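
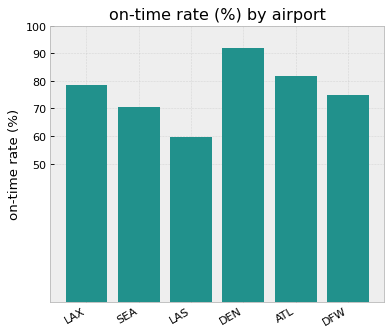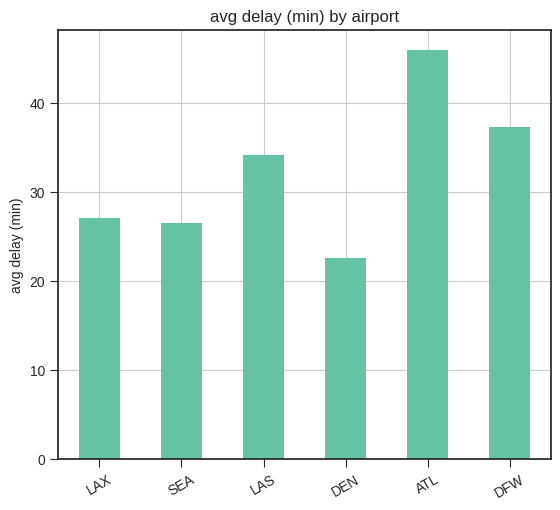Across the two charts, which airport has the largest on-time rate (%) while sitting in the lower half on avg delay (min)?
Chart 2 median avg delay (min) ≈ 30; below-median airports: LAX, SEA, DEN. Among those, DEN has the highest on-time rate (%) (≈ 90).

DEN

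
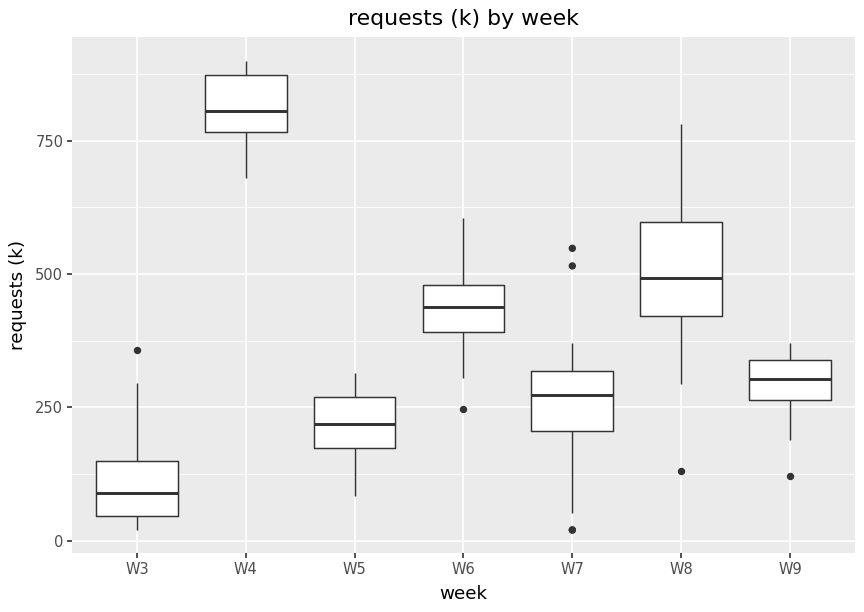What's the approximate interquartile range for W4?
≈ 100

Q3 ≈ 900, Q1 ≈ 800; IQR ≈ 100.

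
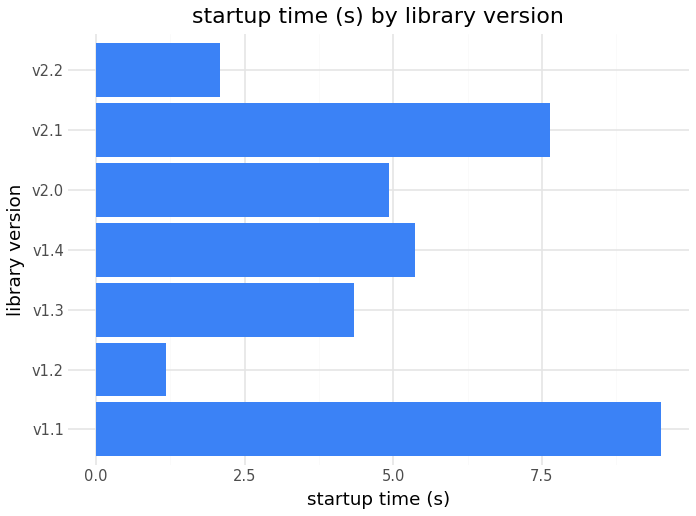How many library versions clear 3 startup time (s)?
5

Above 3: v1.1, v1.3, v1.4, v2.0, v2.1.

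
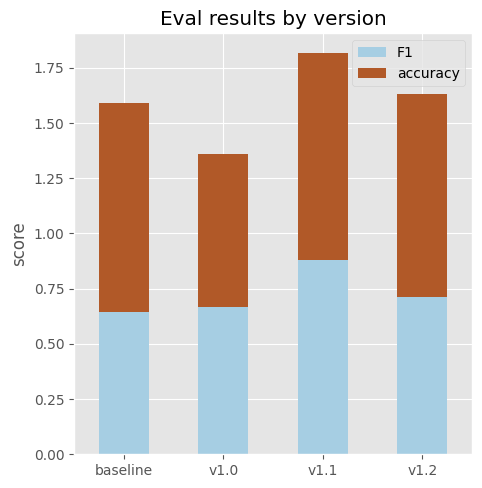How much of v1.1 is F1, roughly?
≈ 0.8

F1 top ≈ 0.8, bottom ≈ 0.0; segment ≈ 0.8.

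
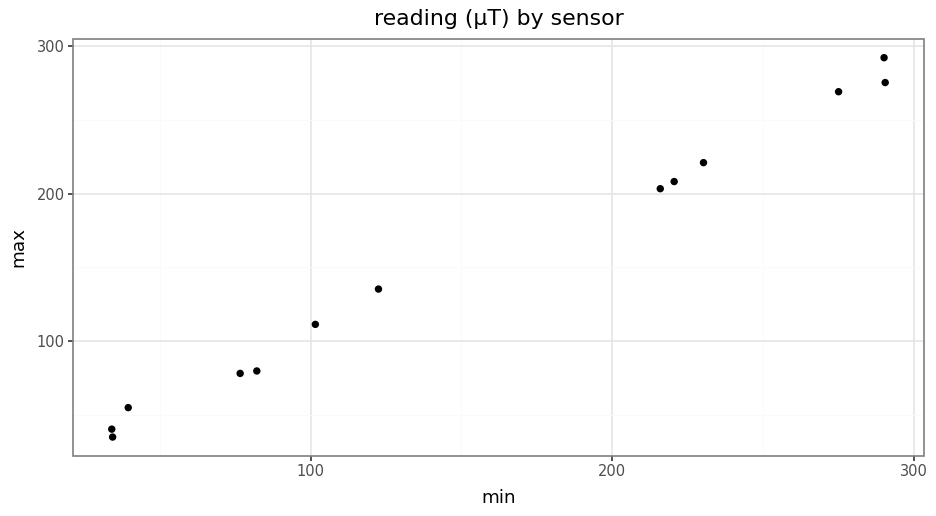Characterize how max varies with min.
Points are positively correlated; strong (|r| ≈ 1.0).

positive, strong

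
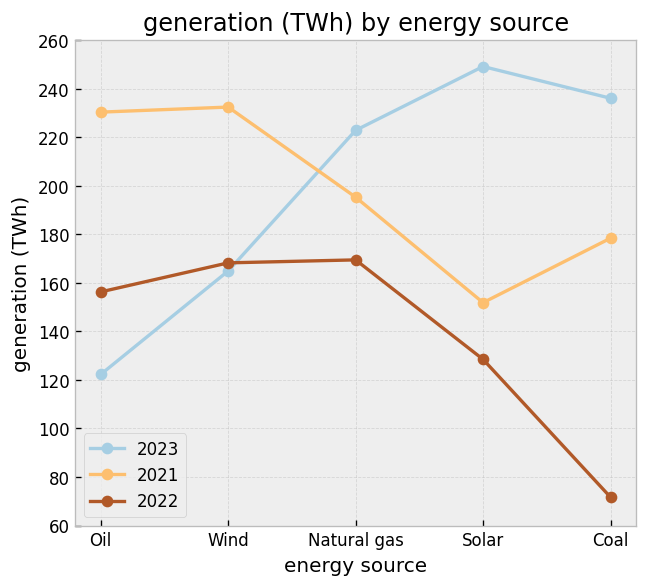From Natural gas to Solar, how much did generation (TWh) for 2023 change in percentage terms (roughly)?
≈ +9.1%

Natural gas ≈ 220, Solar ≈ 240; (240 − 220) / 220 ≈ +9.1%.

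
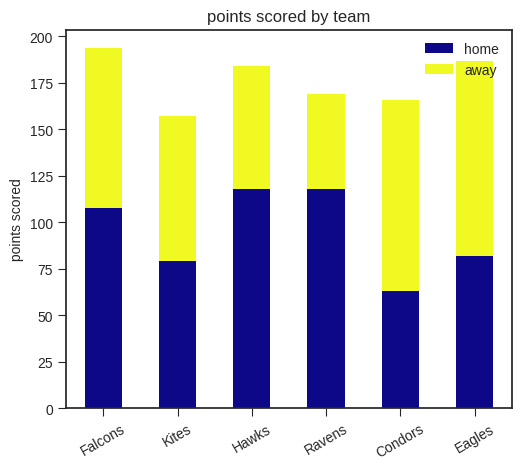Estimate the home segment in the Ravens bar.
≈ 120

home top ≈ 120, bottom ≈ 0; segment ≈ 120.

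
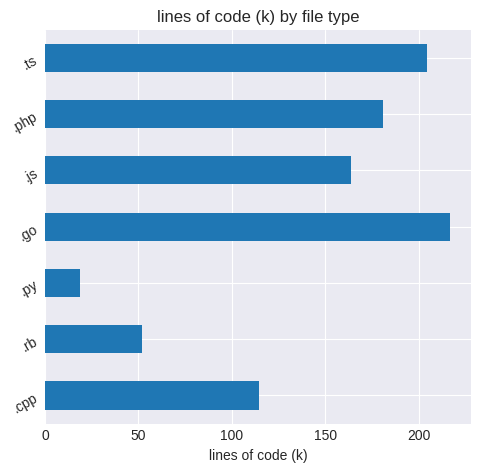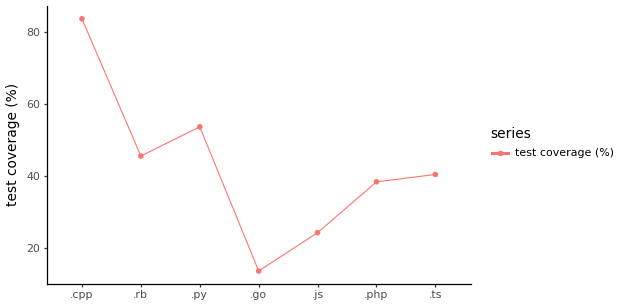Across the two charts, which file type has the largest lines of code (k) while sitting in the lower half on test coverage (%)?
Chart 2 median test coverage (%) ≈ 40; below-median file types: .go, .js, .php. Among those, .go has the highest lines of code (k) (≈ 220).

.go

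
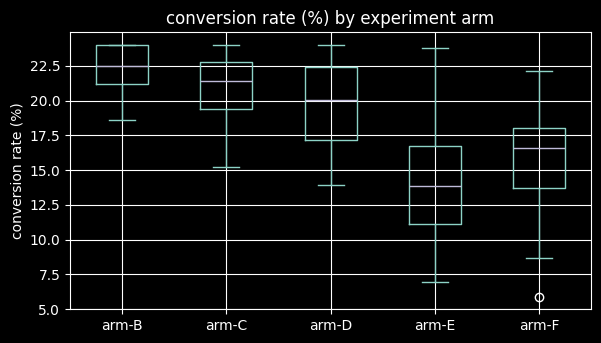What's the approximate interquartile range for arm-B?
Q3 ≈ 24, Q1 ≈ 21; IQR ≈ 3.

≈ 3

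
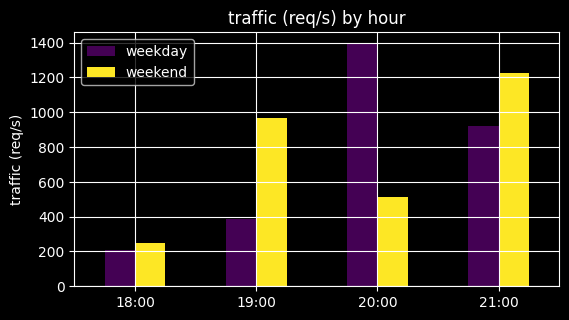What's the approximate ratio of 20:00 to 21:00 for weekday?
≈ 1.4×

20:00 ≈ 1400, 21:00 ≈ 1000; 1400/1000 ≈ 1.4.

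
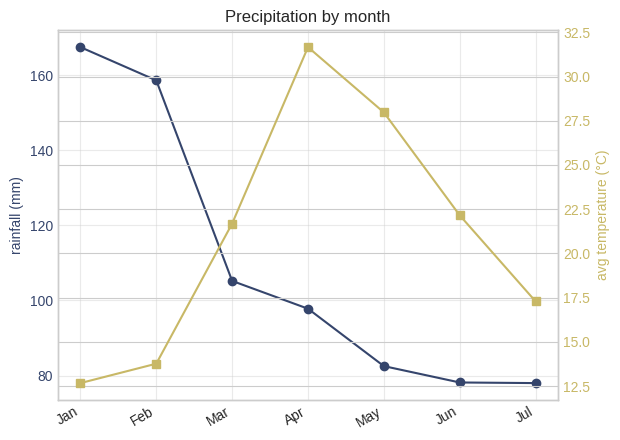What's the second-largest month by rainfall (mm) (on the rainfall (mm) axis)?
Feb

Top 3 (on the rainfall (mm) axis): Jan ≈ 170, Feb ≈ 160, Mar ≈ 110.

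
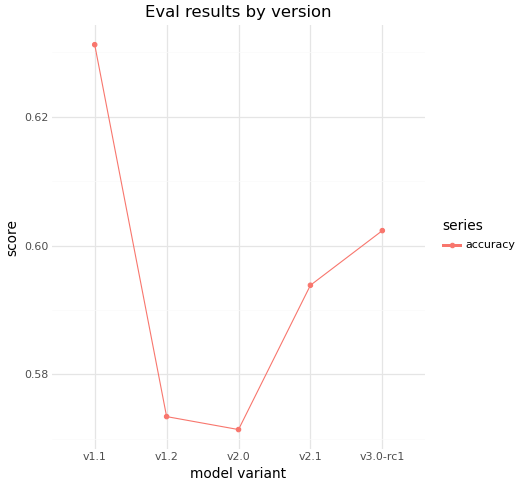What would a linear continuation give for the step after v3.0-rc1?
≈ 0.615

Last three: 0.57, 0.59, 0.60 → slope ≈ 0.015/step → next ≈ 0.615.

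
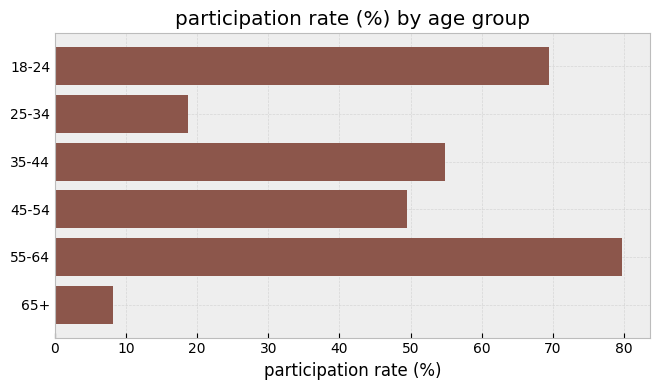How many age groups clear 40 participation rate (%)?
4

Above 40: 18-24, 35-44, 45-54, 55-64.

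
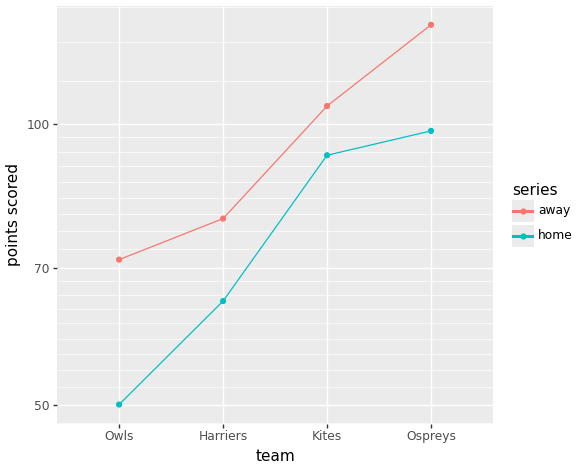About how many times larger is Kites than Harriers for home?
≈ 1.5×

Kites ≈ 90, Harriers ≈ 60; 90/60 ≈ 1.5.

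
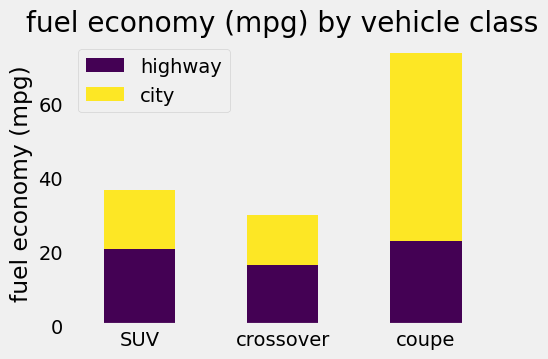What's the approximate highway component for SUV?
≈ 20

highway top ≈ 20, bottom ≈ 0; segment ≈ 20.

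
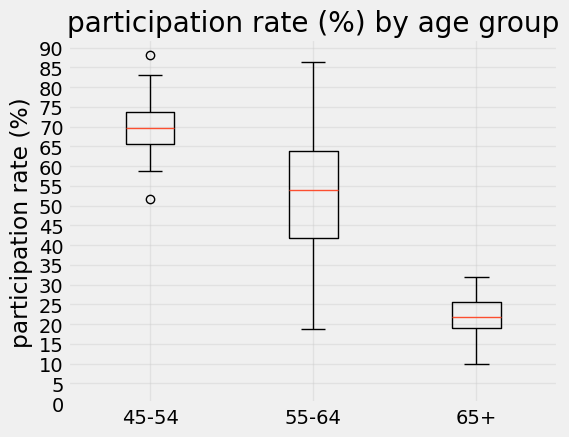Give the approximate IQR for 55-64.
≈ 25

Q3 ≈ 65, Q1 ≈ 40; IQR ≈ 25.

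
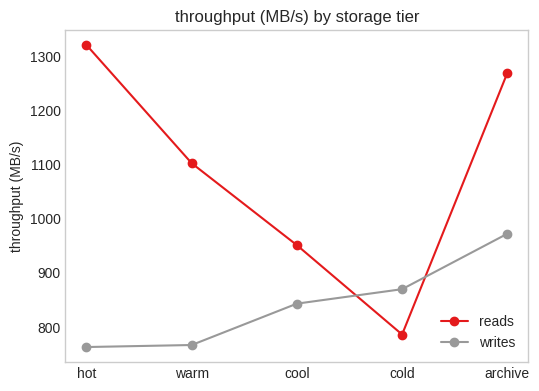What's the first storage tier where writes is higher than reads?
cold

cool: writes ≈ 850 vs reads ≈ 950 (not yet); cold: writes ≈ 850 vs reads ≈ 800 (first crossover).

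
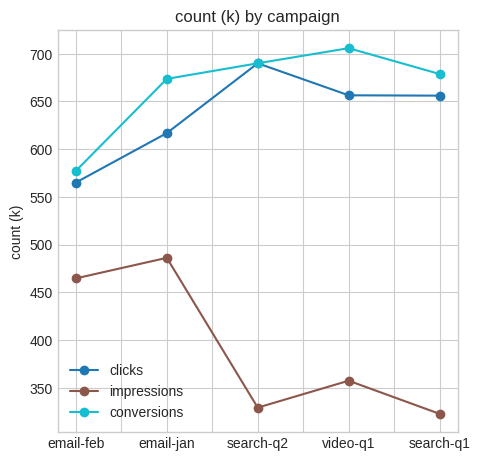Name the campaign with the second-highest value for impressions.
Top 3 for impressions: email-jan ≈ 500, email-feb ≈ 450, video-q1 ≈ 350.

email-feb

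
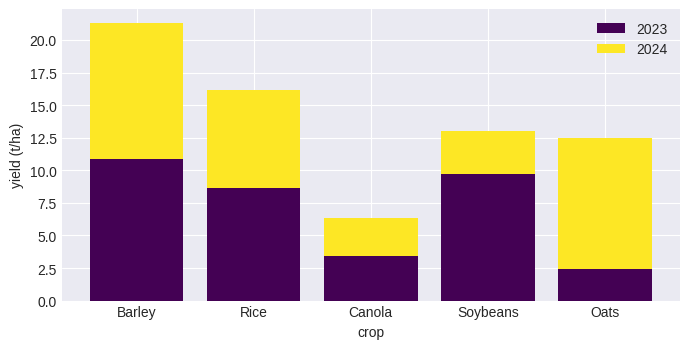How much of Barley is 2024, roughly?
2024 top ≈ 22, bottom ≈ 10; segment ≈ 12.

≈ 12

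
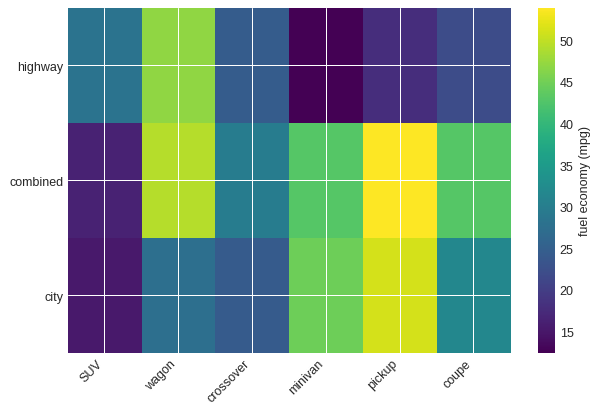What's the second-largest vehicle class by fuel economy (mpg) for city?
Top 3 for city: pickup ≈ 50, minivan ≈ 45, coupe ≈ 30.

minivan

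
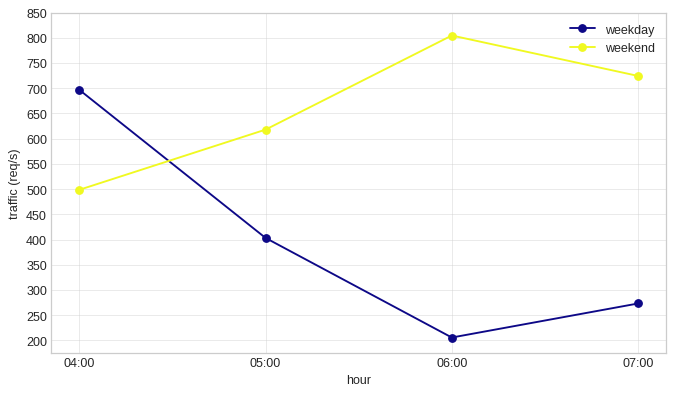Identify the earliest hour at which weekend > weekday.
05:00

04:00: weekend ≈ 500 vs weekday ≈ 700 (not yet); 05:00: weekend ≈ 600 vs weekday ≈ 400 (first crossover).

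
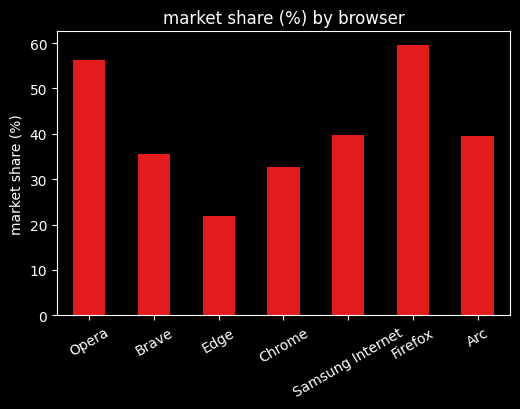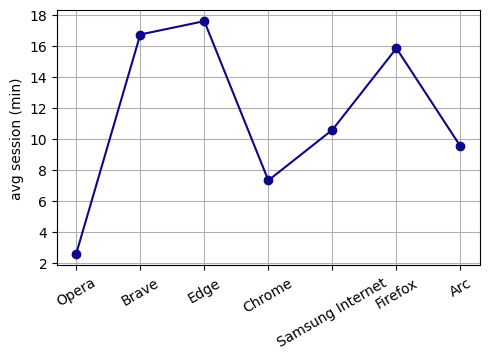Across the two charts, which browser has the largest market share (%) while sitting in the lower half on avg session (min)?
Chart 2 median avg session (min) ≈ 10; below-median browsers: Opera, Chrome, Arc. Among those, Opera has the highest market share (%) (≈ 60).

Opera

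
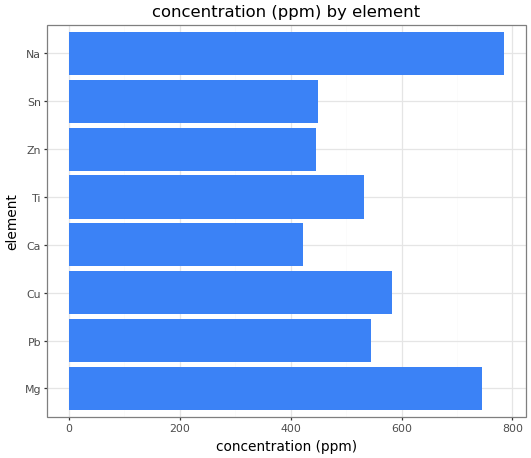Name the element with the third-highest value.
Top 4: Na ≈ 800, Mg ≈ 700, Cu ≈ 600, Pb ≈ 500.

Cu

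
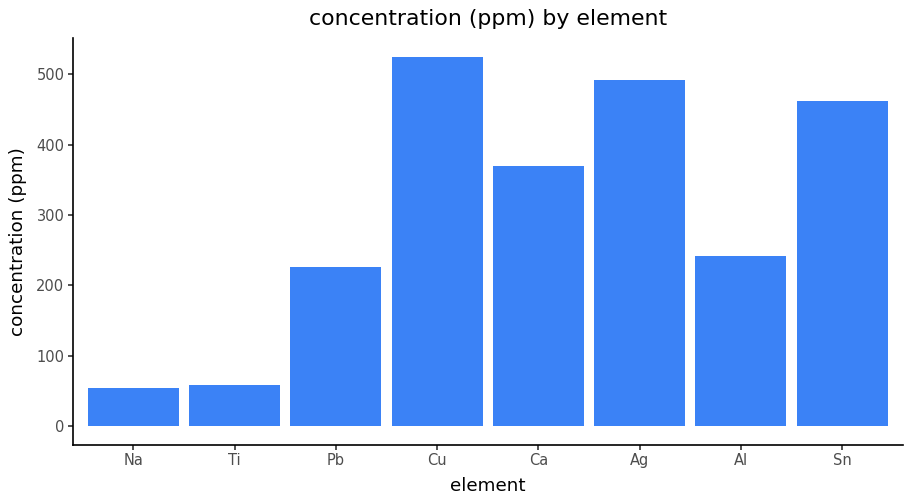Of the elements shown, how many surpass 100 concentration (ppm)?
6

Above 100: Pb, Cu, Ca, Ag, Al, Sn.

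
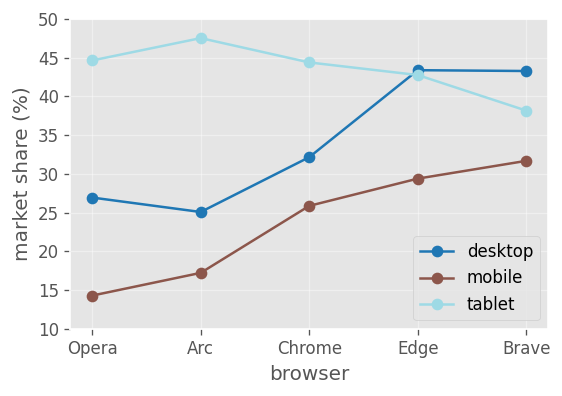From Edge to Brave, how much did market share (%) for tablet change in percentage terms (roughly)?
Edge ≈ 45, Brave ≈ 40; (40 − 45) / 45 ≈ -11.1%.

≈ -11.1%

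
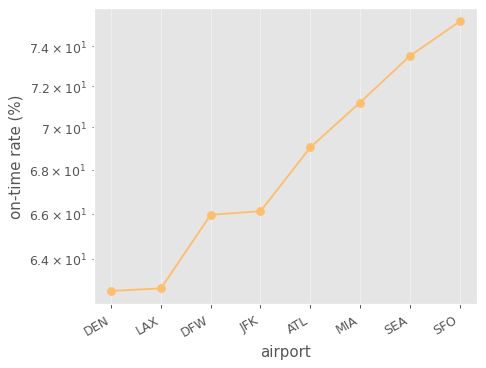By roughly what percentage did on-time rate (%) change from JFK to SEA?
JFK ≈ 66, SEA ≈ 74; (74 − 66) / 66 ≈ +12.1%.

≈ +12.1%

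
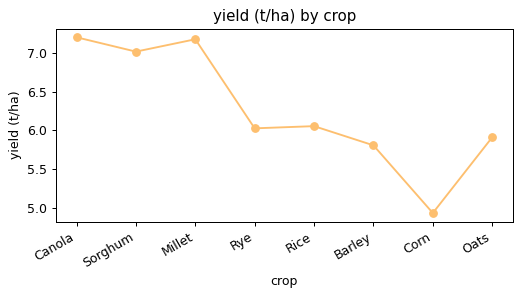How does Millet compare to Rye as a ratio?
Millet ≈ 7.2, Rye ≈ 6.0; 7.2/6.0 ≈ 1.2.

≈ 1.2×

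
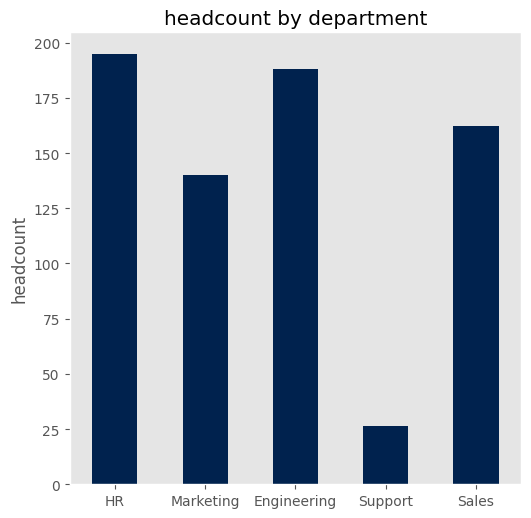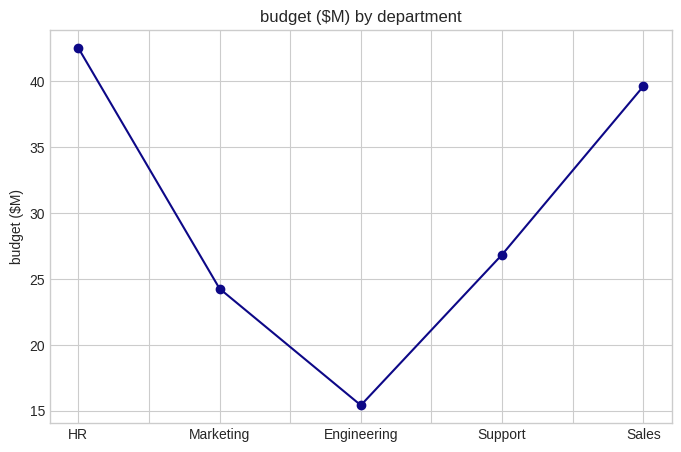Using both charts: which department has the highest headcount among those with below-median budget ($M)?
Engineering

Chart 2 median budget ($M) ≈ 25; below-median departments: Marketing, Engineering. Among those, Engineering has the highest headcount (≈ 180).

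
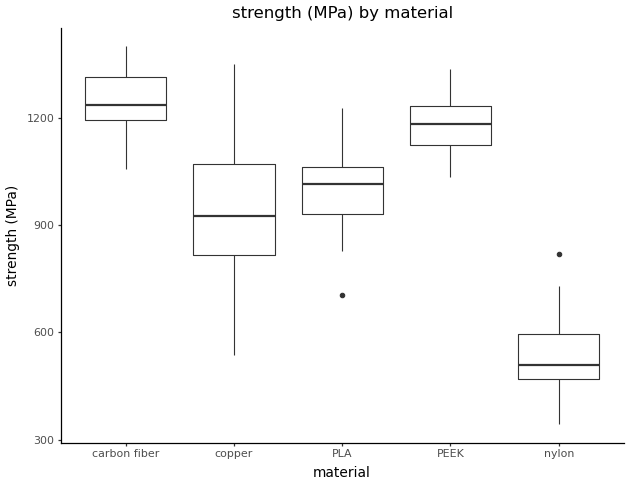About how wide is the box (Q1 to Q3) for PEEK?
Q3 ≈ 1200, Q1 ≈ 1100; IQR ≈ 100.

≈ 100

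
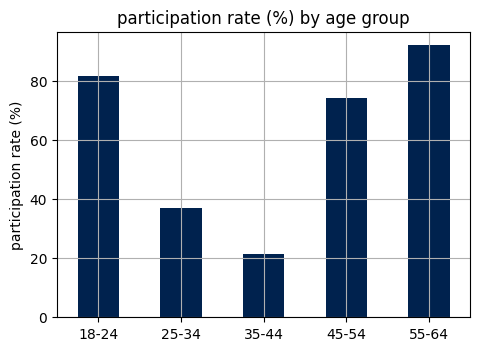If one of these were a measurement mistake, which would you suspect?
35-44 ≈ 20; the rest sit between ≈ 40 and ≈ 90.

35-44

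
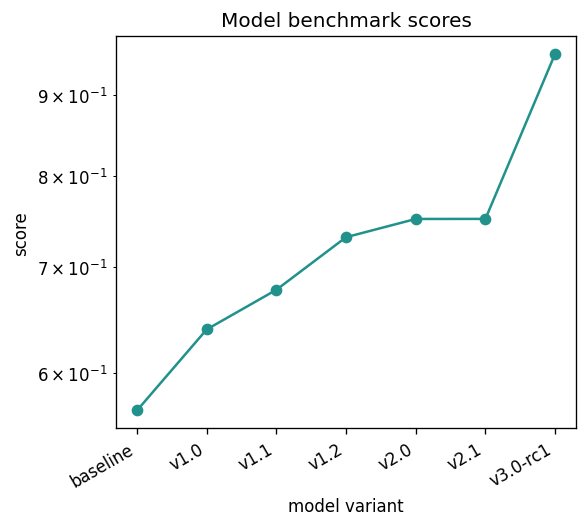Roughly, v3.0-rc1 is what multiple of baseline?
≈ 1.73×

v3.0-rc1 ≈ 0.95, baseline ≈ 0.55; 0.95/0.55 ≈ 1.73.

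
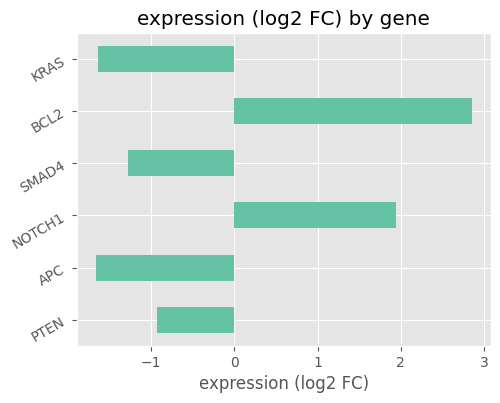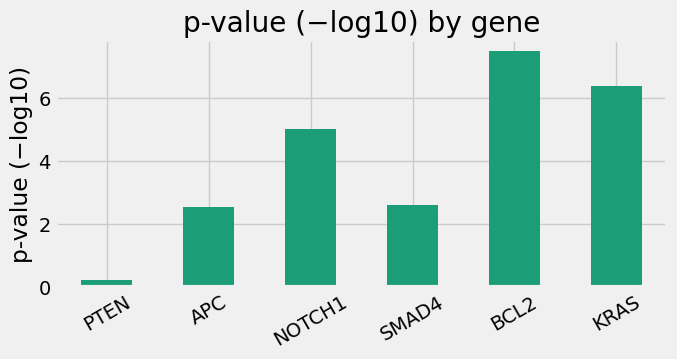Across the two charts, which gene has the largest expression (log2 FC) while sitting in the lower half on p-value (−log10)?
PTEN

Chart 2 median p-value (−log10) ≈ 4; below-median genes: PTEN, APC, SMAD4. Among those, PTEN has the highest expression (log2 FC) (≈ -1).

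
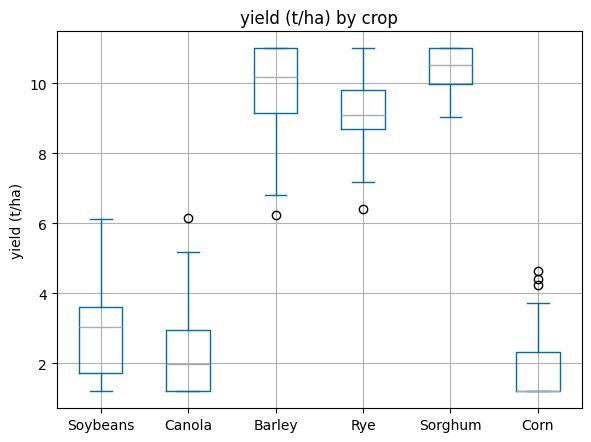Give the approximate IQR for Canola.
≈ 2

Q3 ≈ 3, Q1 ≈ 1; IQR ≈ 2.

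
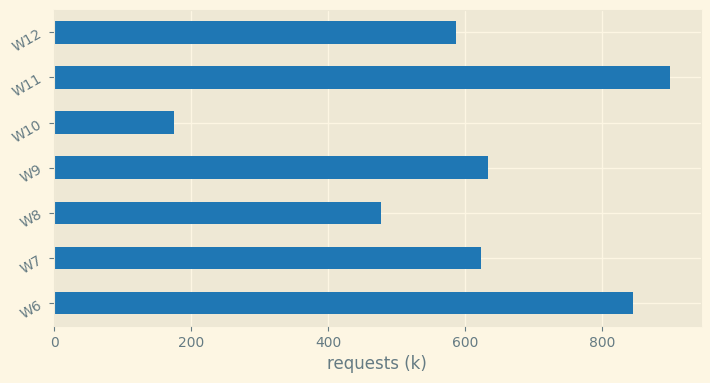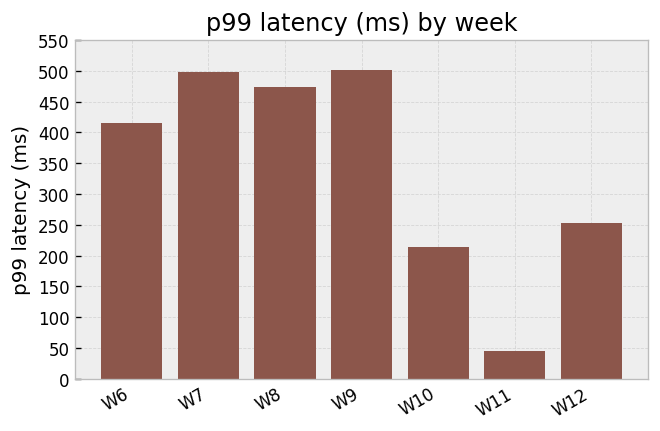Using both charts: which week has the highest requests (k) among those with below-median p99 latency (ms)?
Chart 2 median p99 latency (ms) ≈ 400; below-median weeks: W10, W11, W12. Among those, W11 has the highest requests (k) (≈ 900).

W11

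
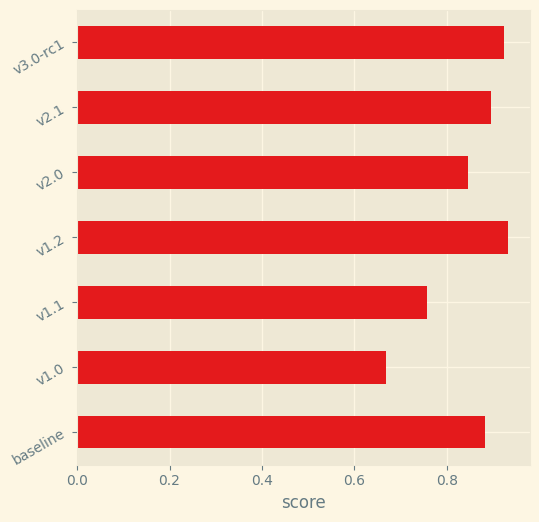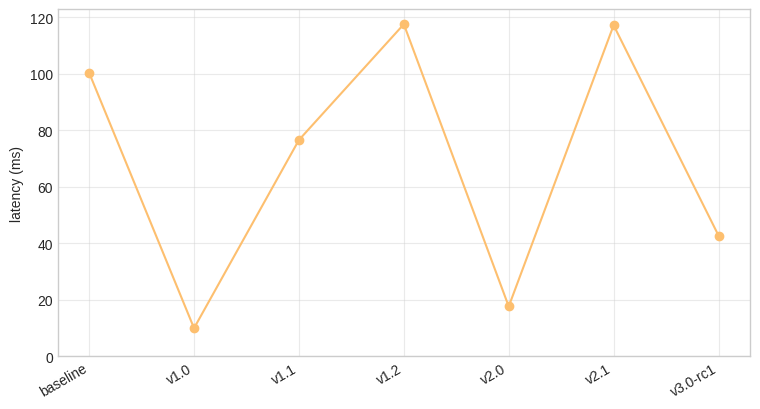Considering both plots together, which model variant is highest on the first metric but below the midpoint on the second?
Chart 2 median latency (ms) ≈ 80; below-median model variants: v1.0, v2.0, v3.0-rc1. Among those, v3.0-rc1 has the highest score (≈ 0.9).

v3.0-rc1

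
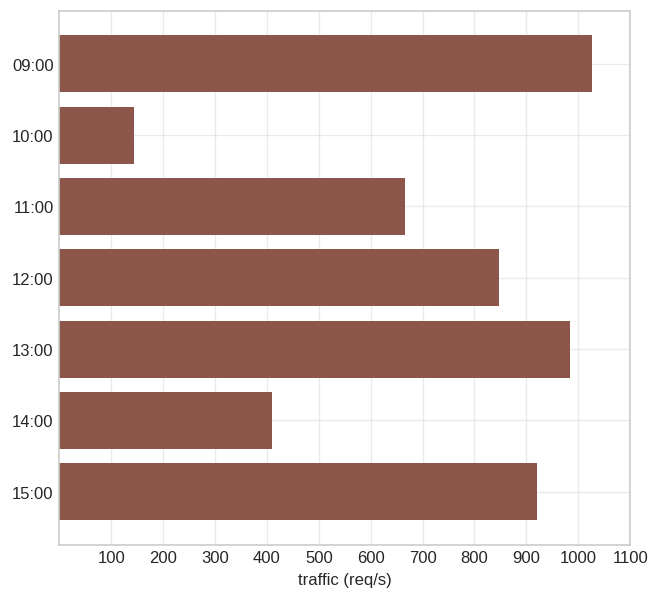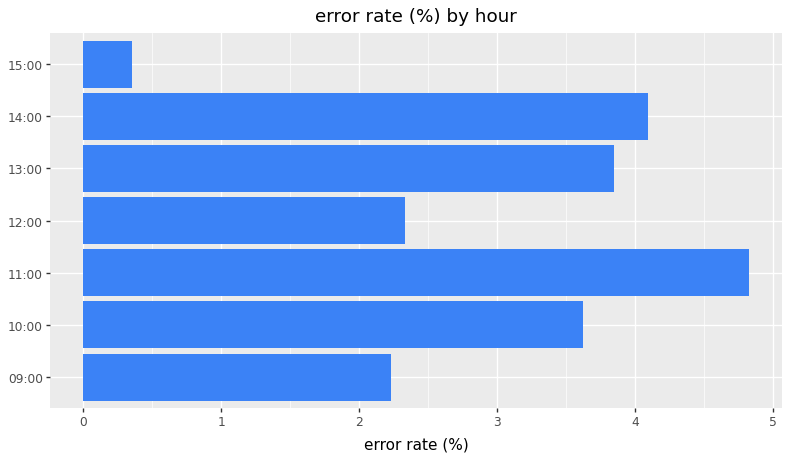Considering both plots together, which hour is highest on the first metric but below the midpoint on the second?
Chart 2 median error rate (%) ≈ 3.5; below-median hours: 09:00, 12:00, 15:00. Among those, 09:00 has the highest traffic (req/s) (≈ 1000).

09:00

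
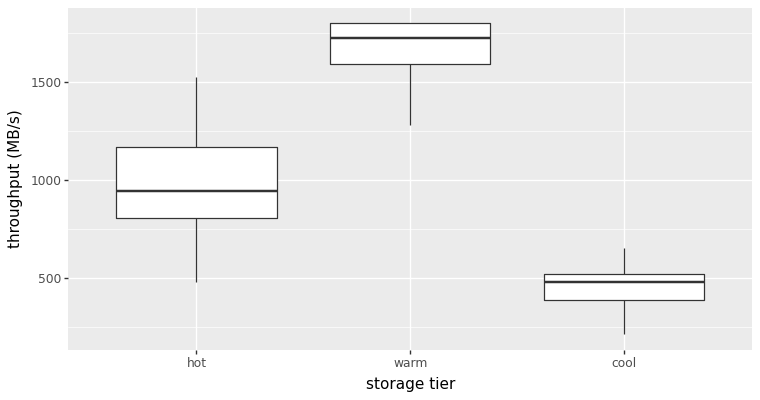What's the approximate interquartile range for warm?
Q3 ≈ 1800, Q1 ≈ 1600; IQR ≈ 200.

≈ 200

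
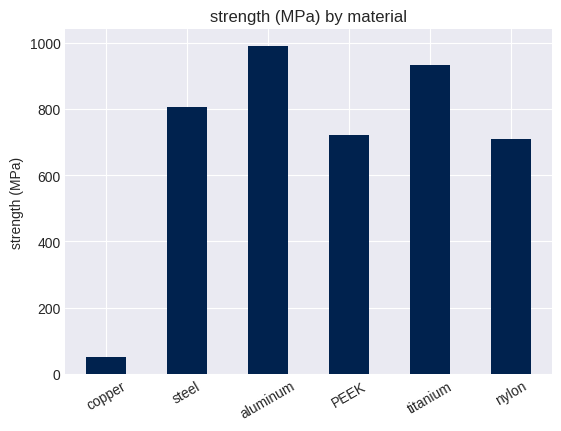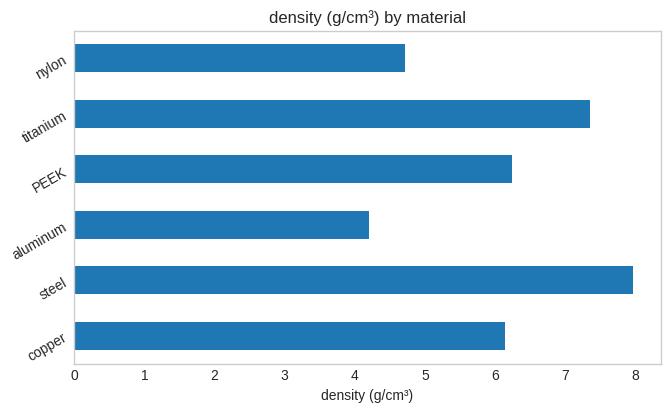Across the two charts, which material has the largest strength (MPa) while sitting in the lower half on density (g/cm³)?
aluminum

Chart 2 median density (g/cm³) ≈ 6; below-median materials: copper, aluminum, nylon. Among those, aluminum has the highest strength (MPa) (≈ 1000).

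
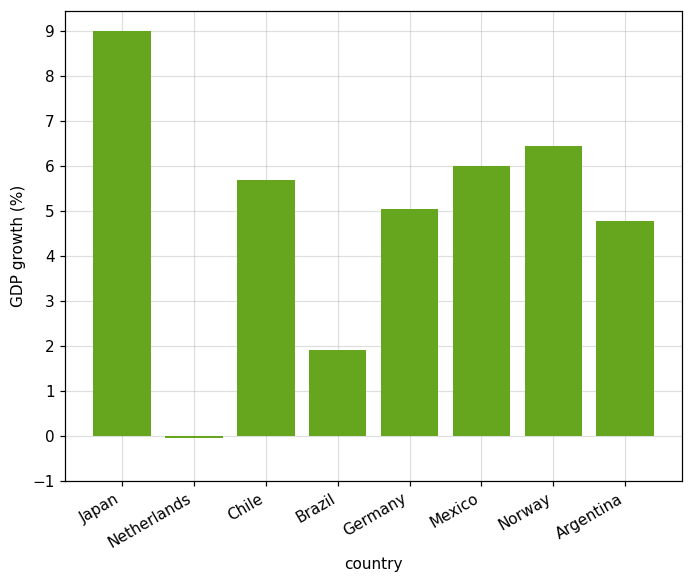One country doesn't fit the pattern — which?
Netherlands ≈ 0; the rest sit between ≈ 2 and ≈ 9.

Netherlands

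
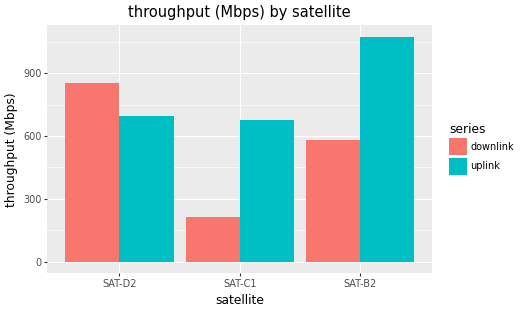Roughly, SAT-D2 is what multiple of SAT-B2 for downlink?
SAT-D2 ≈ 900, SAT-B2 ≈ 600; 900/600 ≈ 1.5.

≈ 1.5×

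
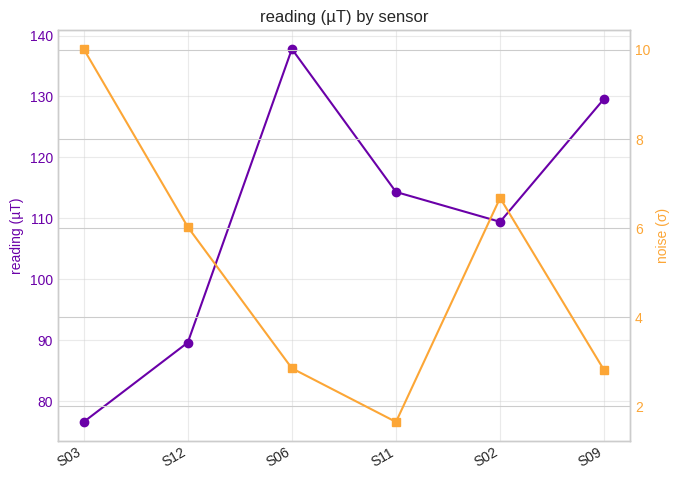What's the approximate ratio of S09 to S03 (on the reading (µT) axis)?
≈ 1.62×

S09 ≈ 130, S03 ≈ 80; 130/80 ≈ 1.62.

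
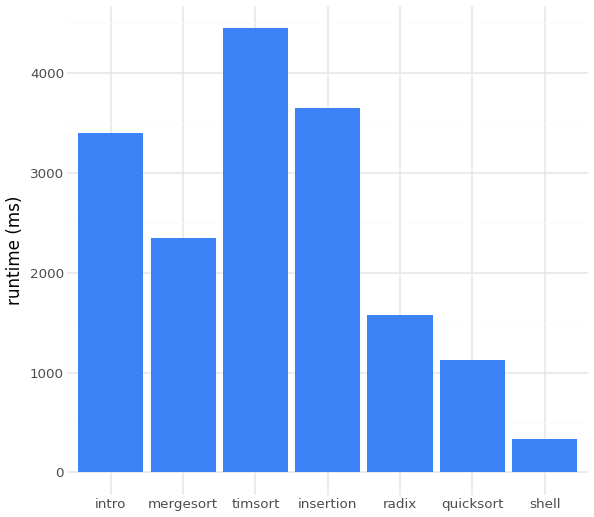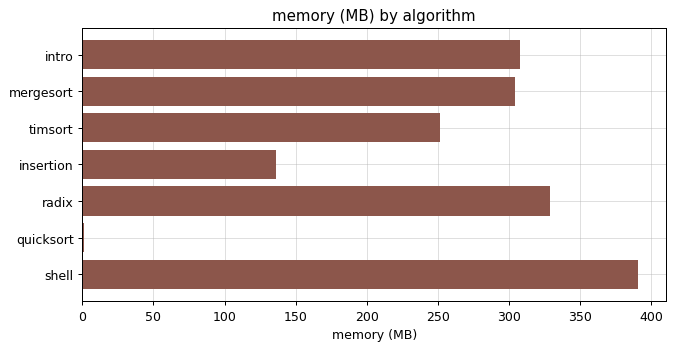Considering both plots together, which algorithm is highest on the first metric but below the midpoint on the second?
Chart 2 median memory (MB) ≈ 300; below-median algorithms: timsort, insertion, quicksort. Among those, timsort has the highest runtime (ms) (≈ 4500).

timsort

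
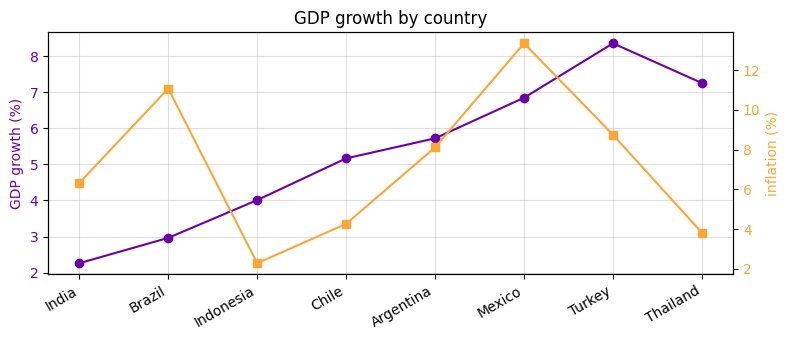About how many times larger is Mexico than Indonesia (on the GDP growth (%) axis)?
≈ 1.75×

Mexico ≈ 7, Indonesia ≈ 4; 7/4 ≈ 1.75.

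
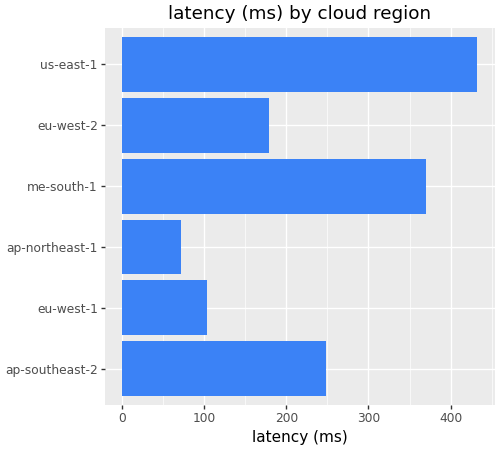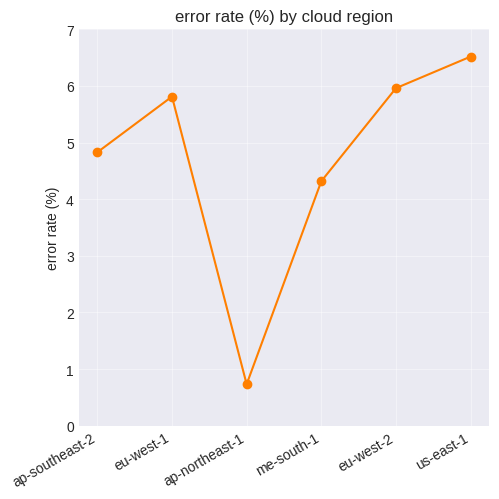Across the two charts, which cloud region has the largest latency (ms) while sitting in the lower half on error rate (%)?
Chart 2 median error rate (%) ≈ 5; below-median cloud regions: ap-southeast-2, ap-northeast-1, me-south-1. Among those, me-south-1 has the highest latency (ms) (≈ 350).

me-south-1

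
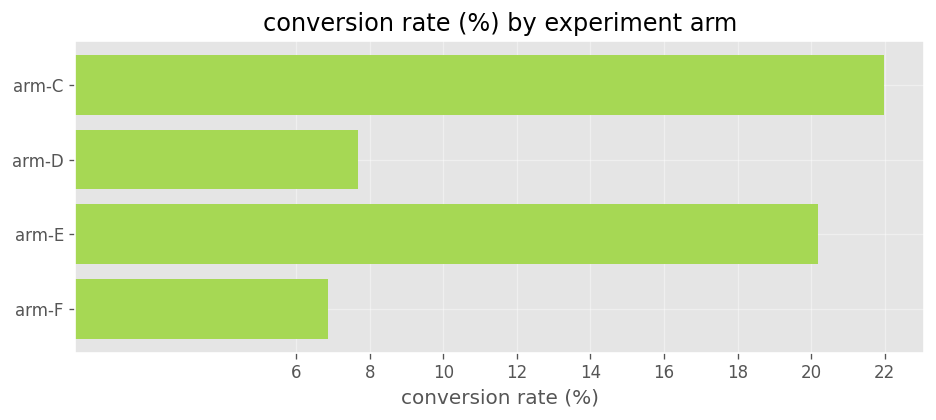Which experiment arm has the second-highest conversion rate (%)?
arm-E

Top 3: arm-C ≈ 22, arm-E ≈ 20, arm-D ≈ 8.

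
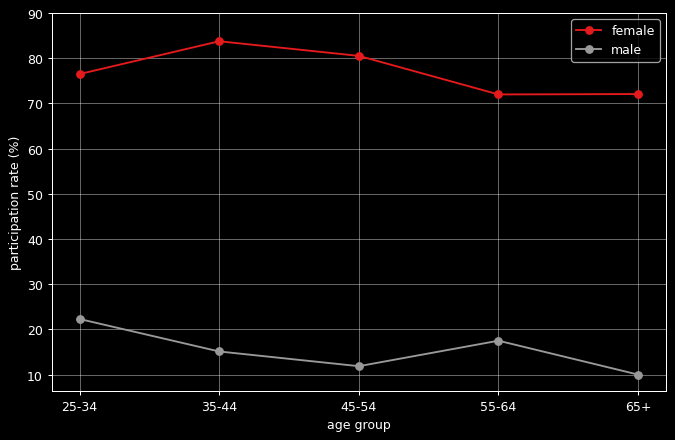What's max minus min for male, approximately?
Max 25-34 ≈ 20, min 65+ ≈ 10; range ≈ 10.

≈ 10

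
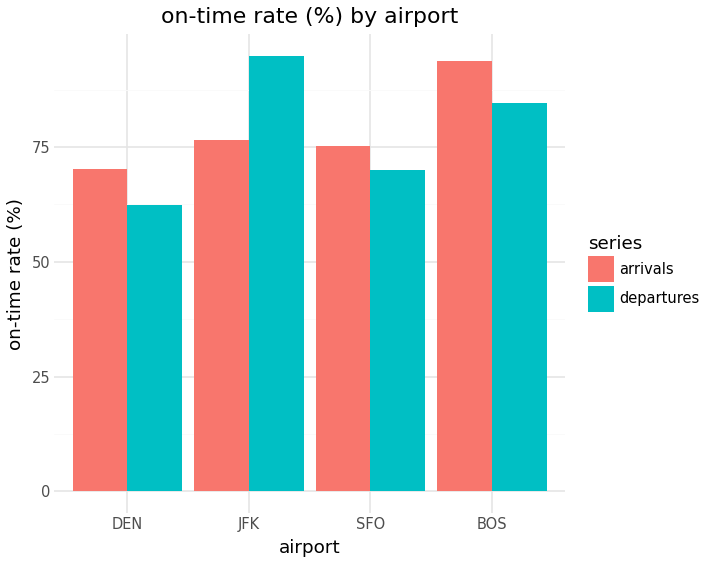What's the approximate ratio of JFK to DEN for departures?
JFK ≈ 90, DEN ≈ 60; 90/60 ≈ 1.5.

≈ 1.5×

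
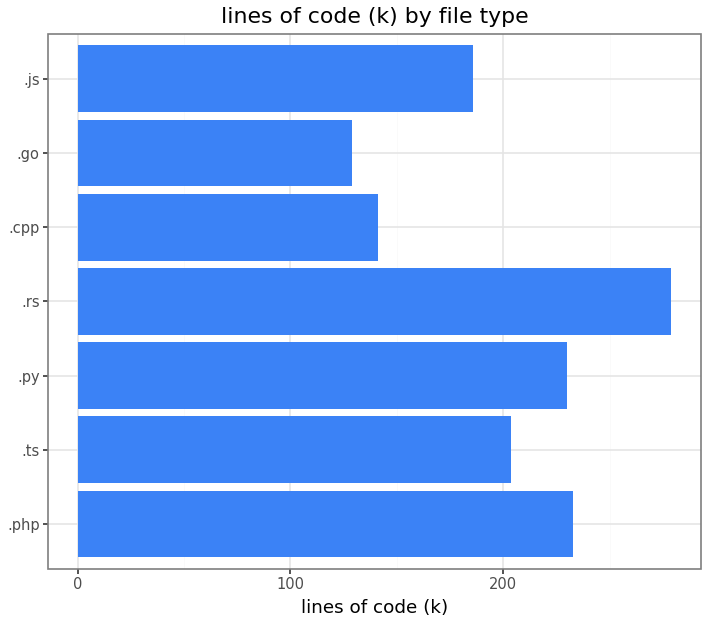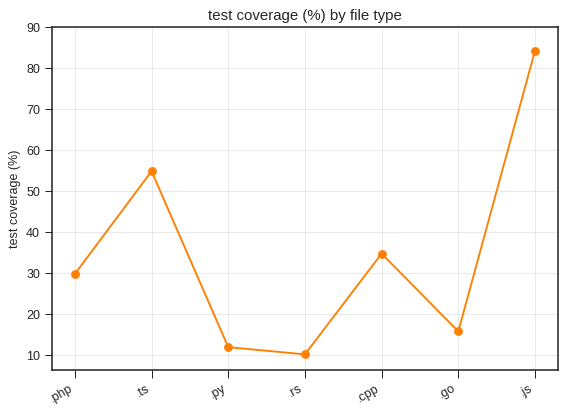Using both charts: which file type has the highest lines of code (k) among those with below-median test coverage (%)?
.rs

Chart 2 median test coverage (%) ≈ 30; below-median file types: .py, .rs, .go. Among those, .rs has the highest lines of code (k) (≈ 300).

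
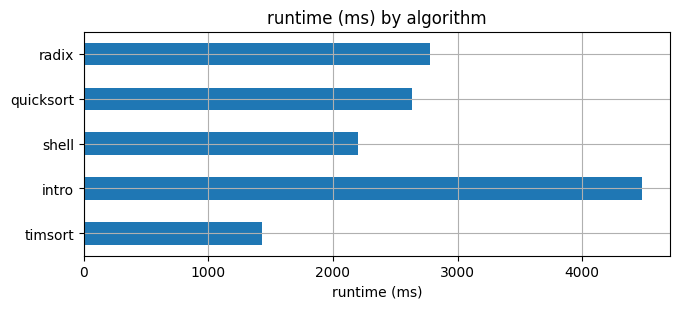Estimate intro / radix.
intro ≈ 4500, radix ≈ 3000; 4500/3000 ≈ 1.5.

≈ 1.5×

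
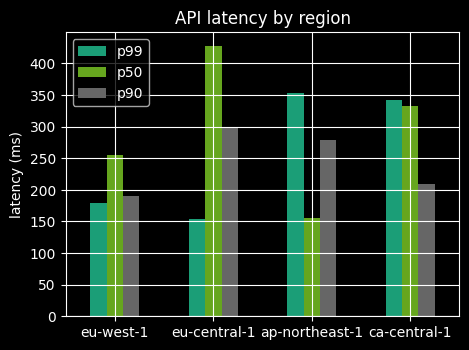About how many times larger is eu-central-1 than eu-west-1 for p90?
eu-central-1 ≈ 300, eu-west-1 ≈ 200; 300/200 ≈ 1.5.

≈ 1.5×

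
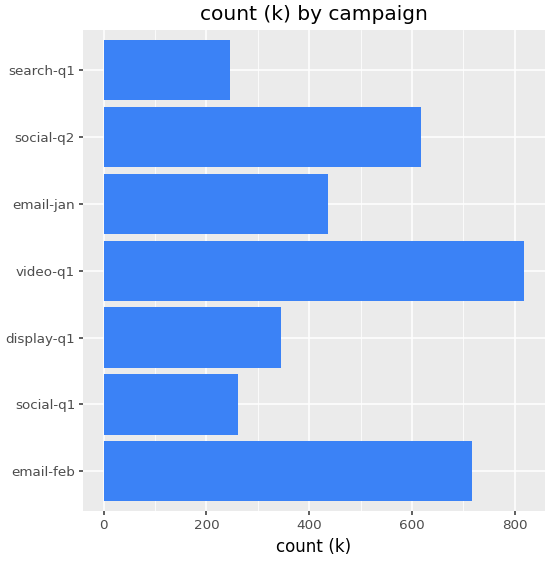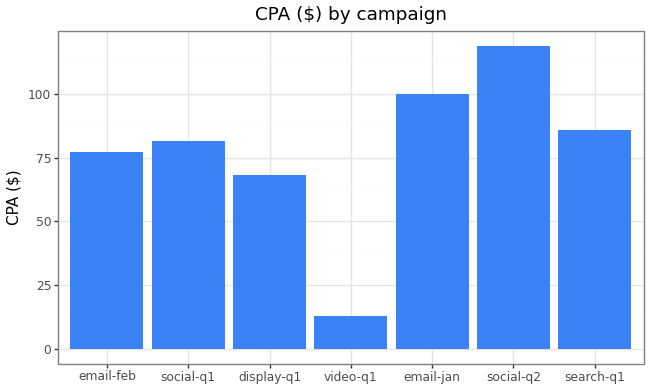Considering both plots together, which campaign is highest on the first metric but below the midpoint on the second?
Chart 2 median CPA ($) ≈ 80; below-median campaigns: email-feb, display-q1, video-q1. Among those, video-q1 has the highest count (k) (≈ 800).

video-q1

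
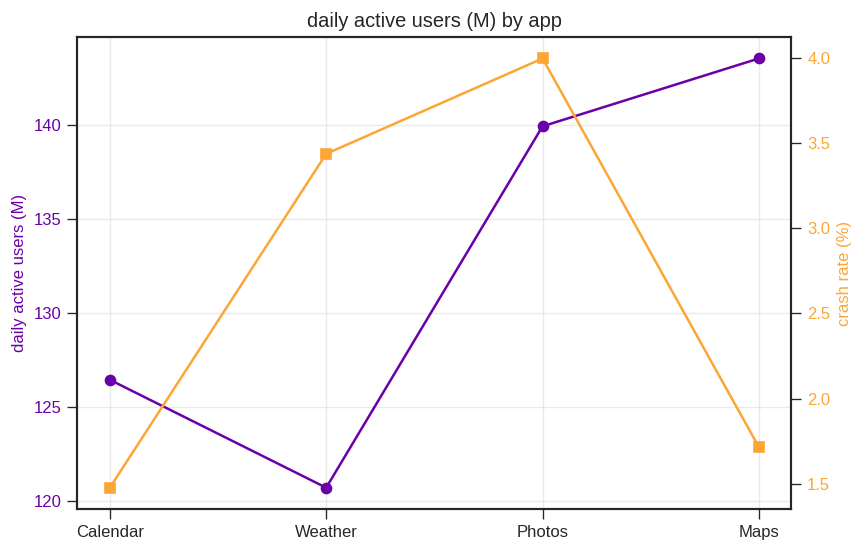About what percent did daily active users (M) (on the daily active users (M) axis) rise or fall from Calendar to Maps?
Calendar ≈ 126, Maps ≈ 144; (144 − 126) / 126 ≈ +14.3%.

≈ +14.3%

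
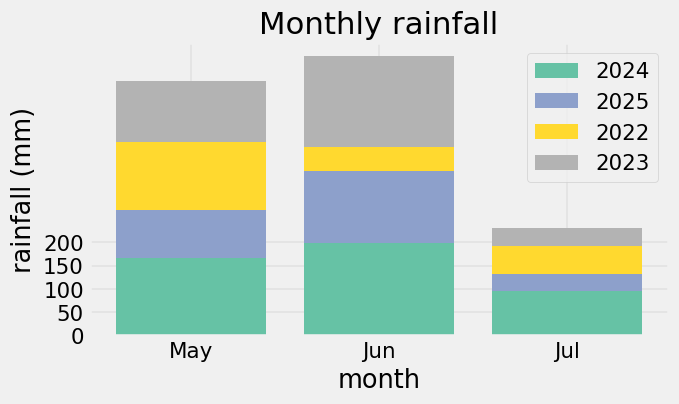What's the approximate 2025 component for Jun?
2025 top ≈ 350, bottom ≈ 200; segment ≈ 150.

≈ 150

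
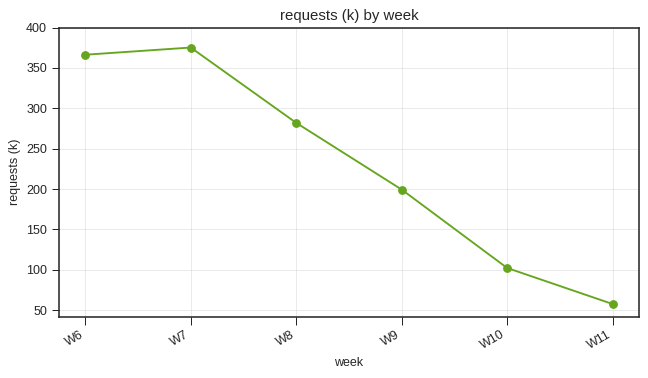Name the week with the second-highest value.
W6

Top 3: W7 ≈ 400, W6 ≈ 350, W8 ≈ 300.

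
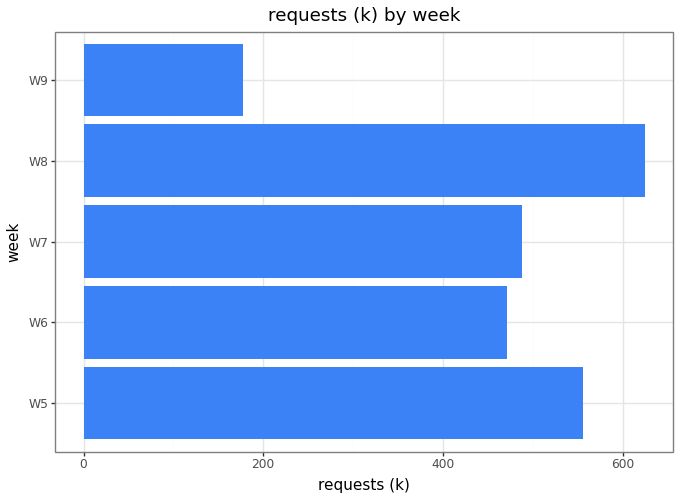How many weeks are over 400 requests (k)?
4

Above 400: W5, W6, W7, W8.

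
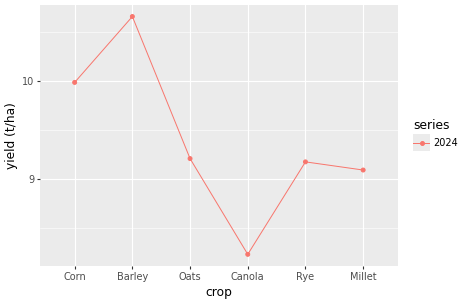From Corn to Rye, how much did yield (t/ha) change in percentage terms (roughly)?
≈ -10%

Corn ≈ 10.0, Rye ≈ 9.0; (9.0 − 10.0) / 10.0 ≈ -10%.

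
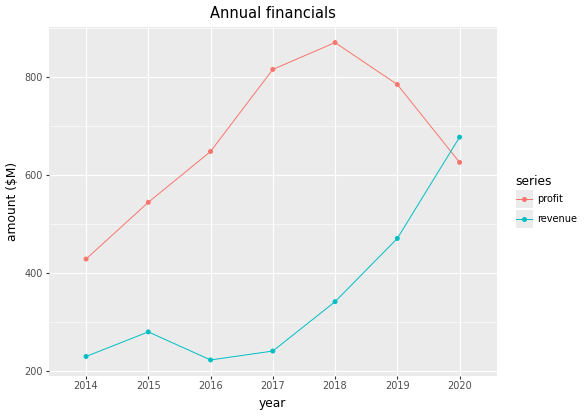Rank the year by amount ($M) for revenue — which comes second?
2019

Top 3 for revenue: 2020 ≈ 700, 2019 ≈ 500, 2018 ≈ 300.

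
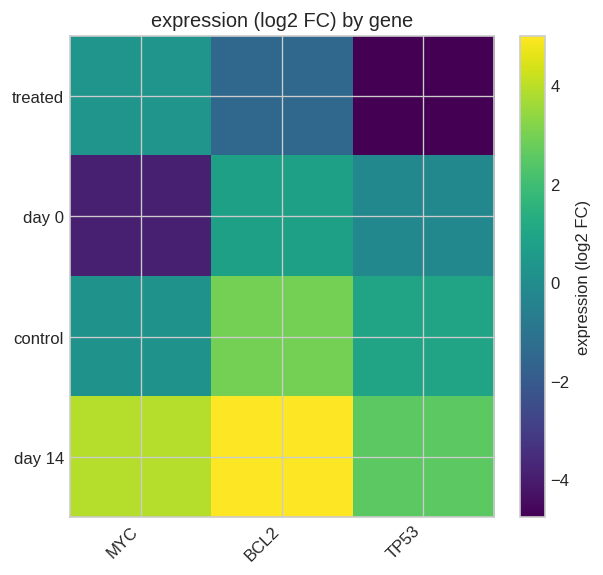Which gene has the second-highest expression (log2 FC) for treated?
Top 3 for treated: MYC ≈ 0, BCL2 ≈ -2, TP53 ≈ -5.

BCL2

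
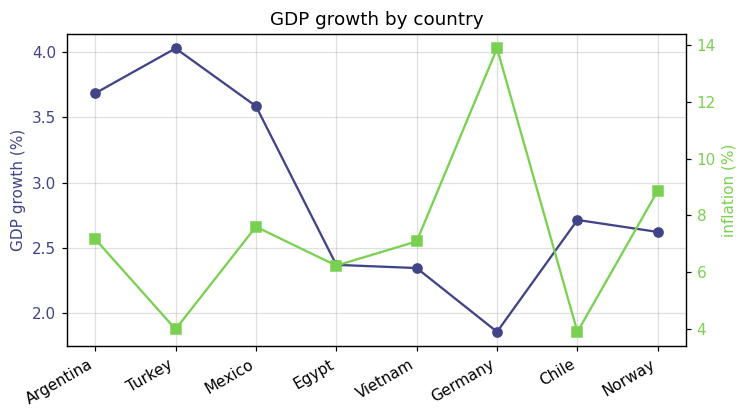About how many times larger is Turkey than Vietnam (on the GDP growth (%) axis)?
≈ 1.67×

Turkey ≈ 4.0, Vietnam ≈ 2.4; 4.0/2.4 ≈ 1.67.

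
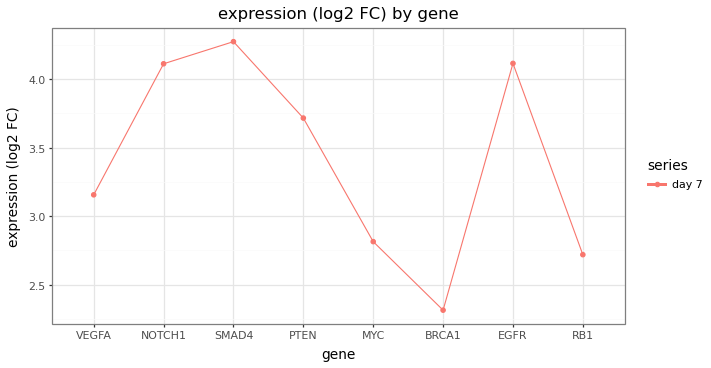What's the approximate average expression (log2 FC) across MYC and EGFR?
≈ 3.5

(2.8 + 4.2) / 2 ≈ 3.5.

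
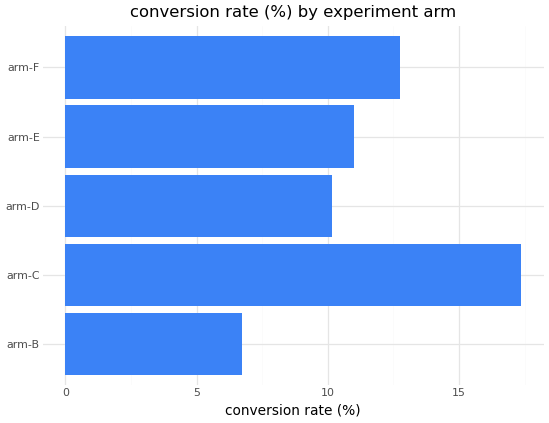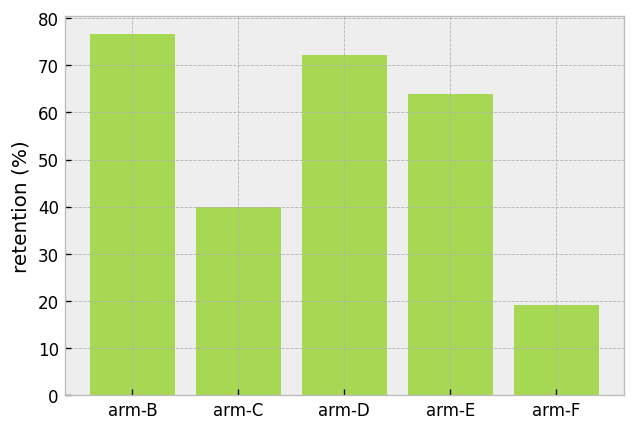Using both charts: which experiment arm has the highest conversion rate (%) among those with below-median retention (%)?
Chart 2 median retention (%) ≈ 60; below-median experiment arms: arm-C, arm-F. Among those, arm-C has the highest conversion rate (%) (≈ 18).

arm-C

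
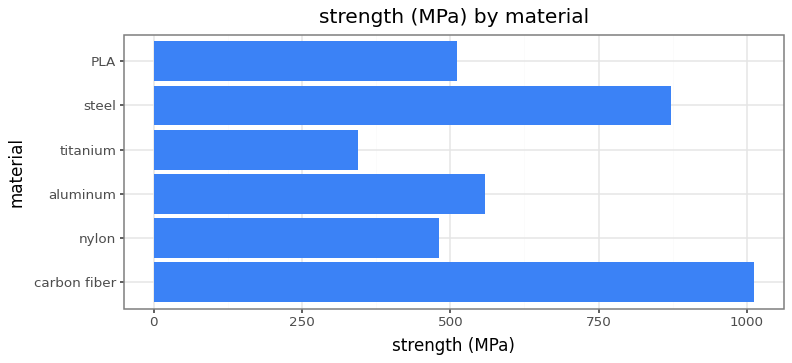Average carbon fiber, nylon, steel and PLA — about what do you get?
≈ 725

(1000 + 500 + 900 + 500) / 4 ≈ 725.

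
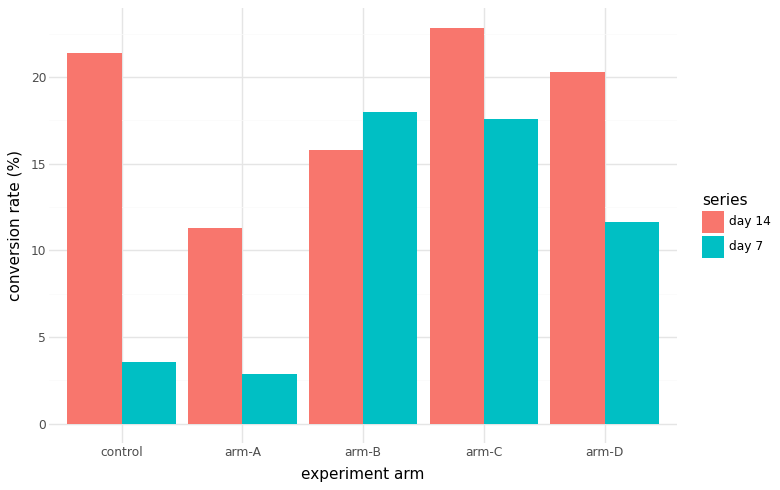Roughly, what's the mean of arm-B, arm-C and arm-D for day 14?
(16 + 22 + 20) / 3 ≈ 19.

≈ 19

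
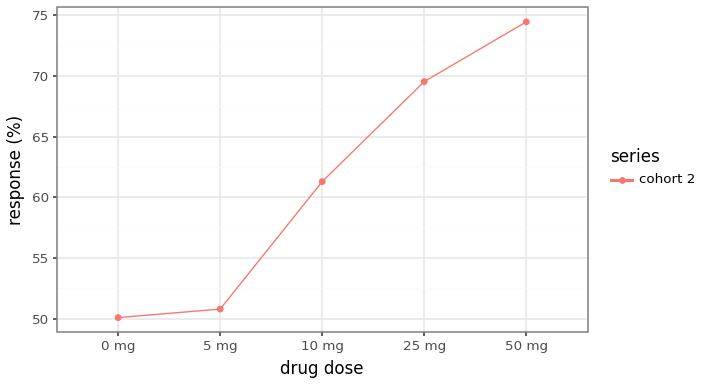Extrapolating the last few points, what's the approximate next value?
≈ 82.5

Last three: 60, 70, 75 → slope ≈ 7.5/step → next ≈ 82.5.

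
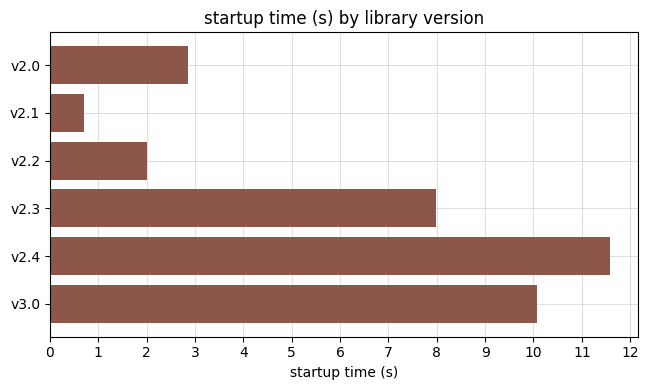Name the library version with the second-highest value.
v3.0

Top 3: v2.4 ≈ 12, v3.0 ≈ 10, v2.3 ≈ 8.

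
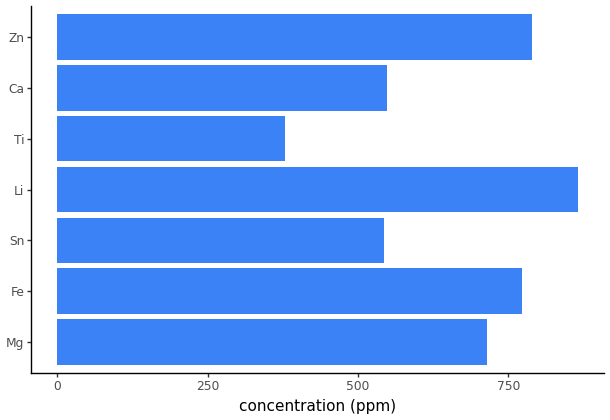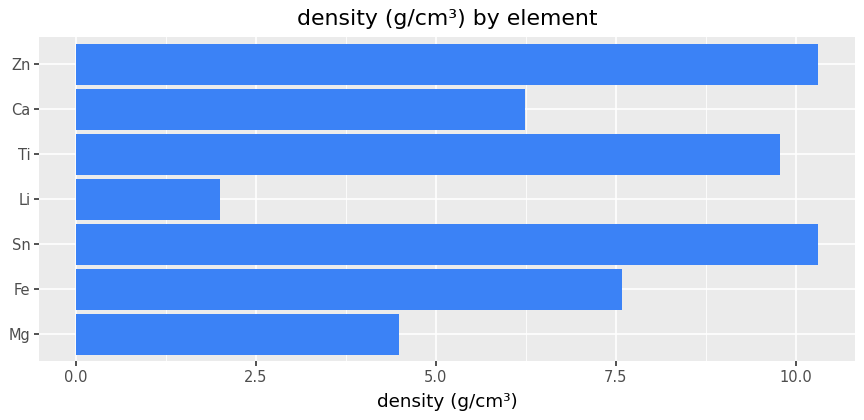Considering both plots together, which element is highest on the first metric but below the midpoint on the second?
Li

Chart 2 median density (g/cm³) ≈ 8; below-median elements: Mg, Li, Ca. Among those, Li has the highest concentration (ppm) (≈ 900).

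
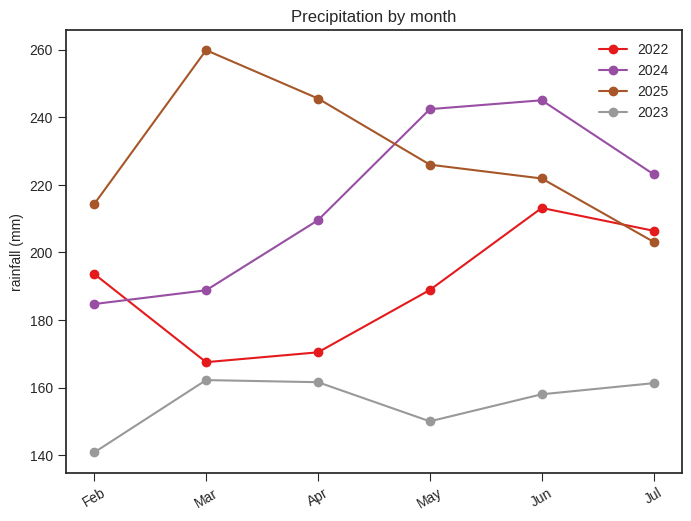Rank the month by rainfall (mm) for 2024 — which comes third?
Top 4 for 2024: Jun ≈ 250, May ≈ 240, Jul ≈ 220, Apr ≈ 210.

Jul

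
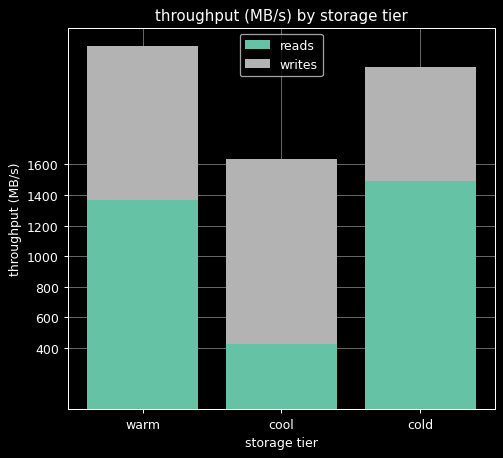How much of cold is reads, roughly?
reads top ≈ 1400, bottom ≈ 0; segment ≈ 1400.

≈ 1400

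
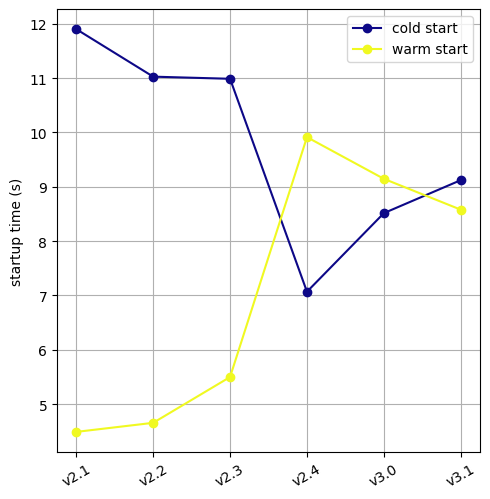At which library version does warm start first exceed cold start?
v2.4

v2.3: warm start ≈ 5 vs cold start ≈ 11 (not yet); v2.4: warm start ≈ 10 vs cold start ≈ 7 (first crossover).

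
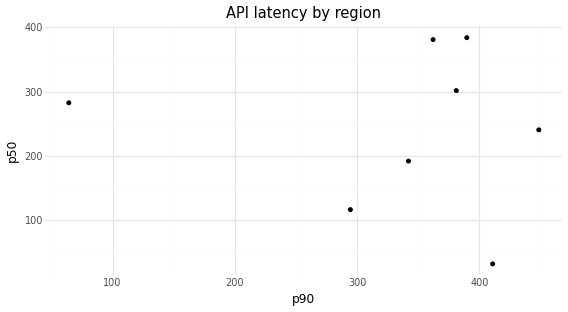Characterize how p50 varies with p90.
Points are roughly uncorrelated; weak (|r| ≈ 0.1).

no clear correlation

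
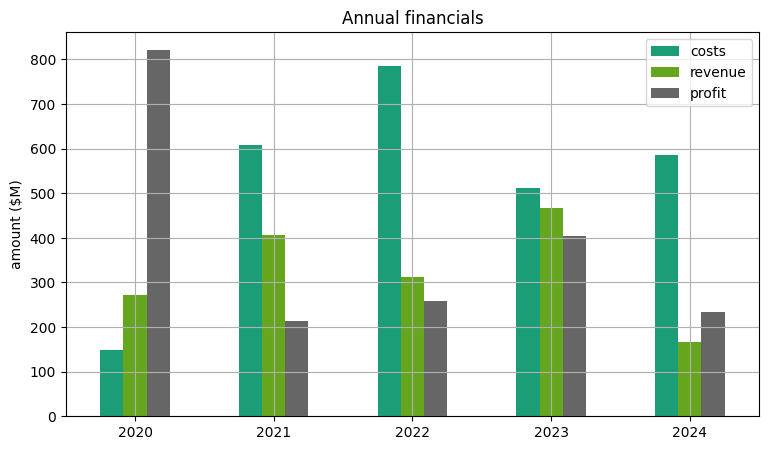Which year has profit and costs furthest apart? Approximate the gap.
2020, ≈ 700 $M

2020: profit ≈ 800, costs ≈ 100 → gap ≈ 700. Next-largest (2022) is only ≈ 500.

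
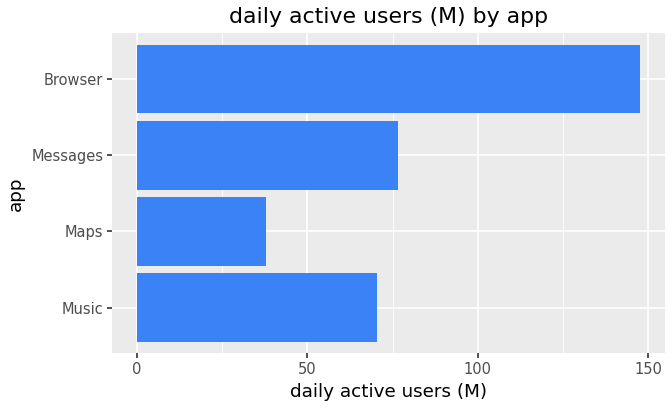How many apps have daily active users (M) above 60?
Above 60: Music, Messages, Browser.

3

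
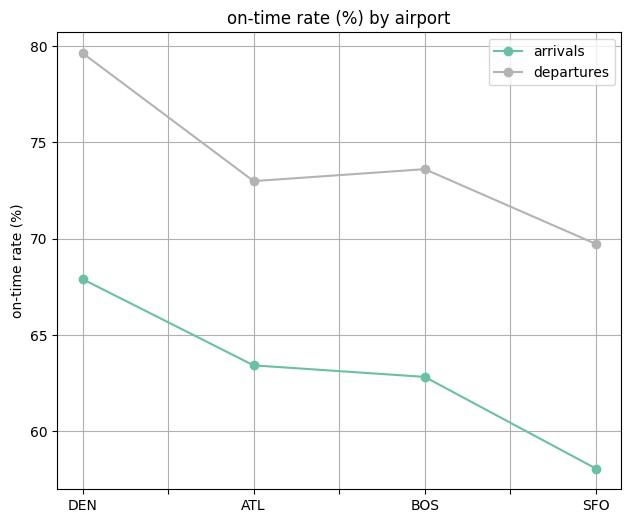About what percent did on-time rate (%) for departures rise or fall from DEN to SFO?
≈ -12.5%

DEN ≈ 80, SFO ≈ 70; (70 − 80) / 80 ≈ -12.5%.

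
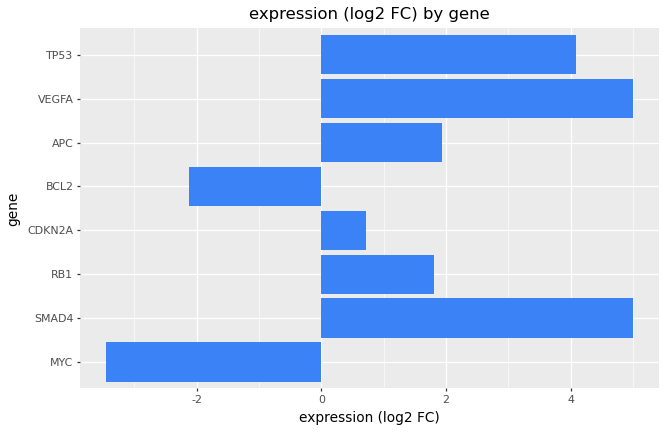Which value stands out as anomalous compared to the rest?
MYC

MYC ≈ -3; the rest sit between ≈ -2 and ≈ 5.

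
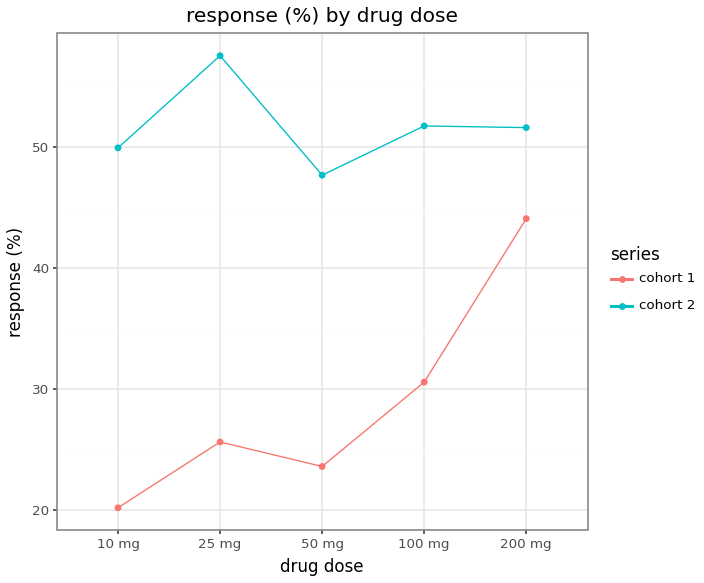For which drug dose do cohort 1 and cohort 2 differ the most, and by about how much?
25 mg, ≈ 35 %

25 mg: cohort 1 ≈ 25, cohort 2 ≈ 60 → gap ≈ 35. Next-largest (10 mg) is only ≈ 30.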